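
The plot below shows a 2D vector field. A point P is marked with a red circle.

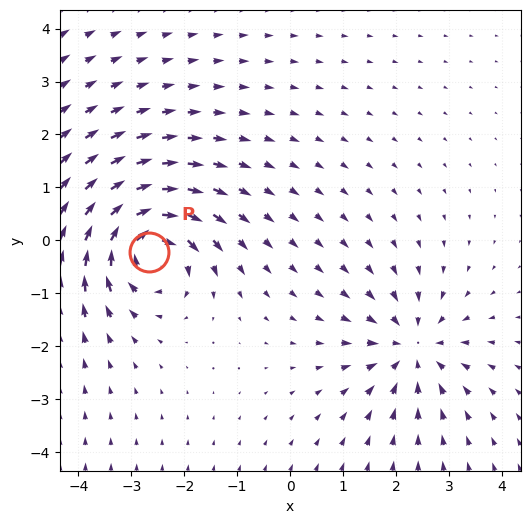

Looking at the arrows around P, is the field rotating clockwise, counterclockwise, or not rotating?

clockwise

Near P at (-2.7, -0.2) the arrows circulate clockwise. The curl (z-component) there is about -7; negative curl means clockwise rotation.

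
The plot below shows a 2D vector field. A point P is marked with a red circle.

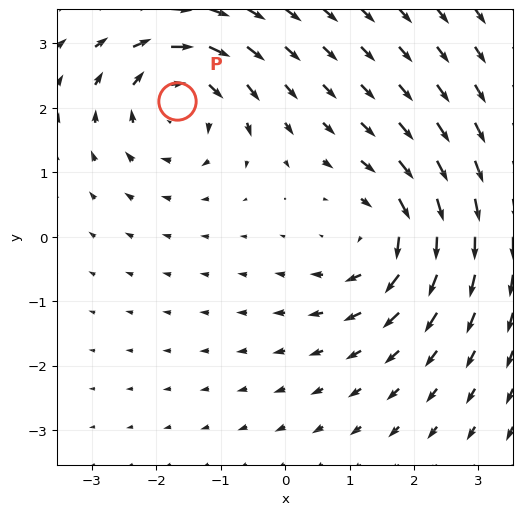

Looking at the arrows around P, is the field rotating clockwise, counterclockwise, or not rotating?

clockwise

Near P at (-1.7, 2.1) the arrows circulate clockwise. The curl (z-component) there is about -5; negative curl means clockwise rotation.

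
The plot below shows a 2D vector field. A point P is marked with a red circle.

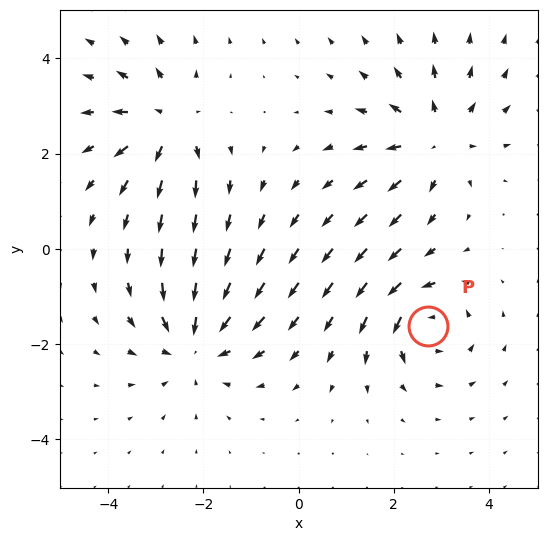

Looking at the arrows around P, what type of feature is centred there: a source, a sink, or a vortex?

vortex

At P (2.7, -1.6) the arrows circulate counterclockwise. Divergence ≈0, curl about +5 — near-zero divergence with nonzero curl is a vortex.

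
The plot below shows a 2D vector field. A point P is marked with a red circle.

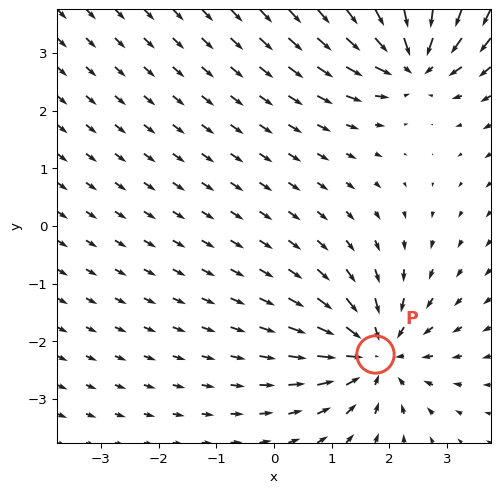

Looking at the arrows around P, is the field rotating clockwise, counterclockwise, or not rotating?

not rotating

Near P at (1.8, -2.2) the arrows show no circulation. The curl there is ≈0.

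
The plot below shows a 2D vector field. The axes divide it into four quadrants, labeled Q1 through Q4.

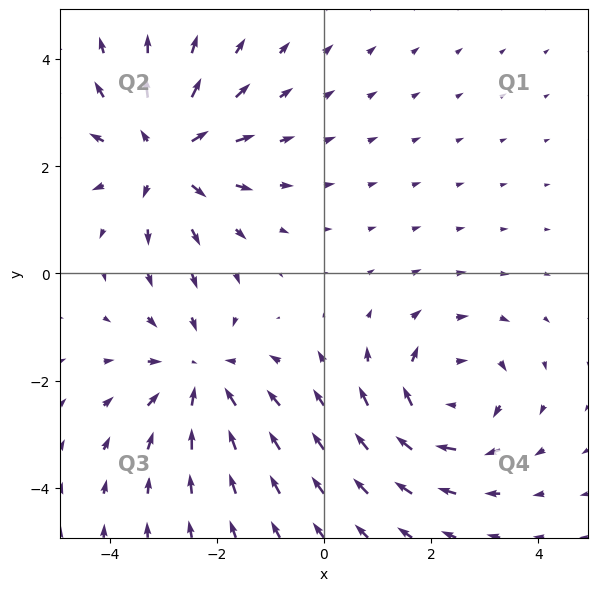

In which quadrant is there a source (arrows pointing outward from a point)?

Q2

The source sits at approximately (-3.0, 2.2), which lies in quadrant Q2. The divergence there is about +5, positive as expected for a source.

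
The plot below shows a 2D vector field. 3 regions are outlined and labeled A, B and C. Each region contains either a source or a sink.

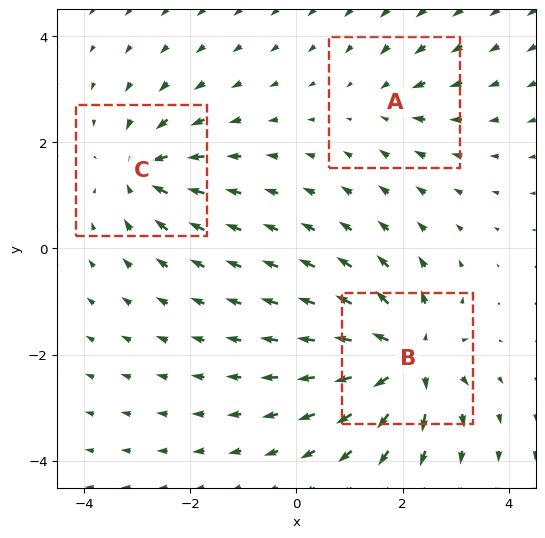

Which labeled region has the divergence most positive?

Divergence at each region's feature centre — A: about -2, B: about +6, C: about -4. Region B is most positive.

B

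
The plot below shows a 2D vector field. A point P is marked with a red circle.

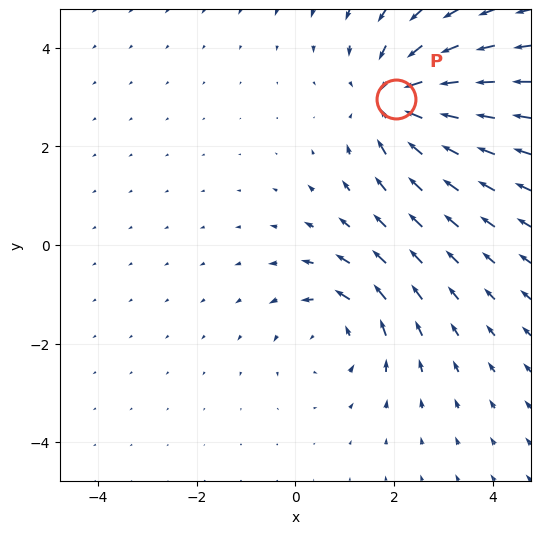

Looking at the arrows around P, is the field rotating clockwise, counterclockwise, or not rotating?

Near P at (2.0, 3.0) the arrows show no circulation. The curl there is ≈0.

not rotating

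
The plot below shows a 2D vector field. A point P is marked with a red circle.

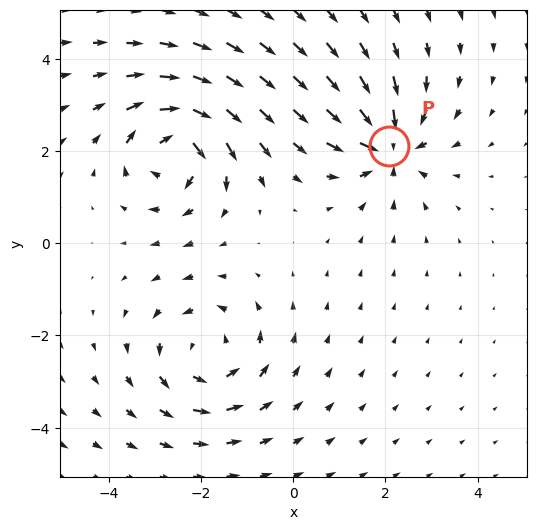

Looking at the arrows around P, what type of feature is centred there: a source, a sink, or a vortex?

sink

At P (2.1, 2.1) the arrows converge inward. Divergence about -5, curl ≈0 — negative divergence with near-zero curl is a sink.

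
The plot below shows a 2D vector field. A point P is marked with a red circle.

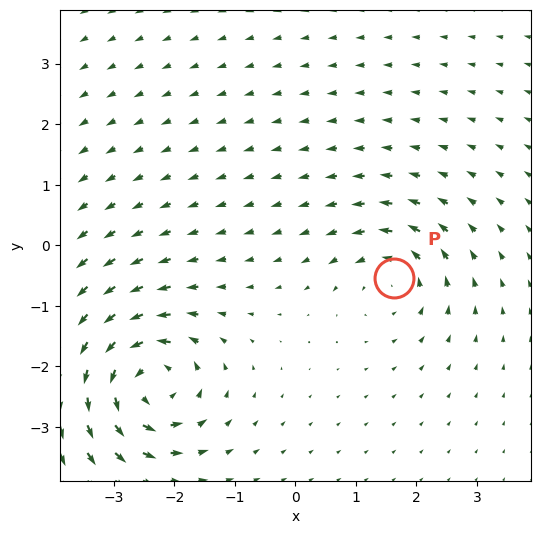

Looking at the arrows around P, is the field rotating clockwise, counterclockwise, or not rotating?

Near P at (1.6, -0.5) the arrows circulate counterclockwise. The curl (z-component) there is about +4; positive curl means counterclockwise rotation.

counterclockwise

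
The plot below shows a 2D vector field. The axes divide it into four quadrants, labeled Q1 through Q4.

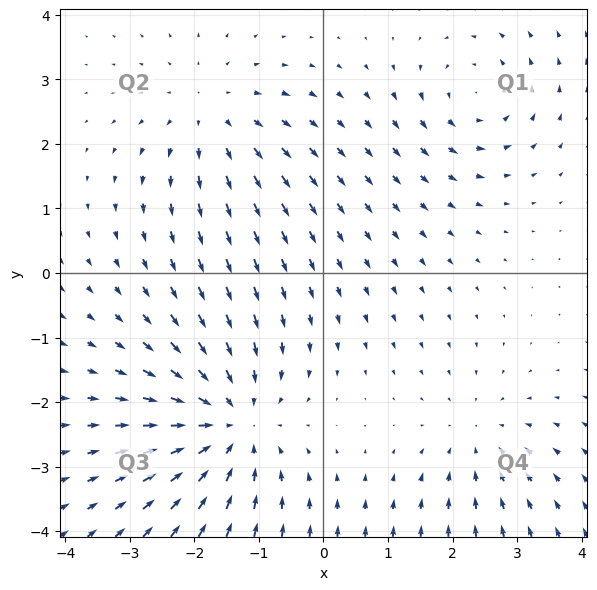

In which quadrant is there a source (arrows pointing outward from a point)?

Q2

The source sits at approximately (-1.7, 2.5), which lies in quadrant Q2. The divergence there is about +3, positive as expected for a source.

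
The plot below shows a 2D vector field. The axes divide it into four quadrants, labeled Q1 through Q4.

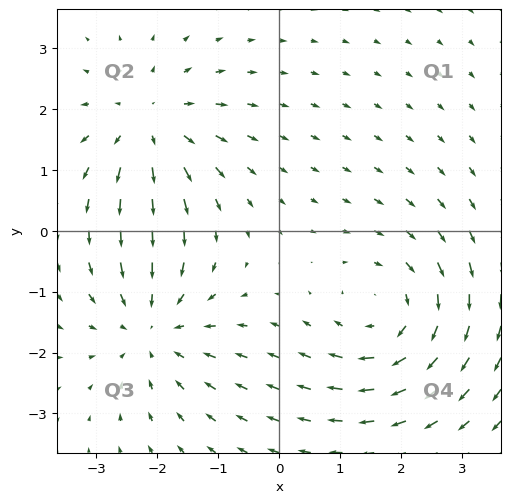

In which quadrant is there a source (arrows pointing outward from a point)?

Q2

The source sits at approximately (-2.1, 1.7), which lies in quadrant Q2. The divergence there is about +4, positive as expected for a source.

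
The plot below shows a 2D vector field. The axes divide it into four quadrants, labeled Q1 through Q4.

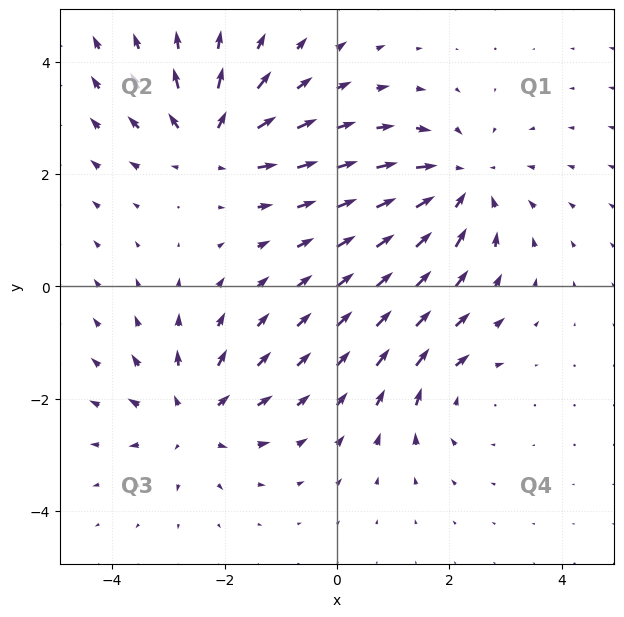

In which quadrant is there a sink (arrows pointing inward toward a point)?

Q1

The sink sits at approximately (2.2, 1.8), which lies in quadrant Q1. The divergence there is about -4, negative as expected for a sink.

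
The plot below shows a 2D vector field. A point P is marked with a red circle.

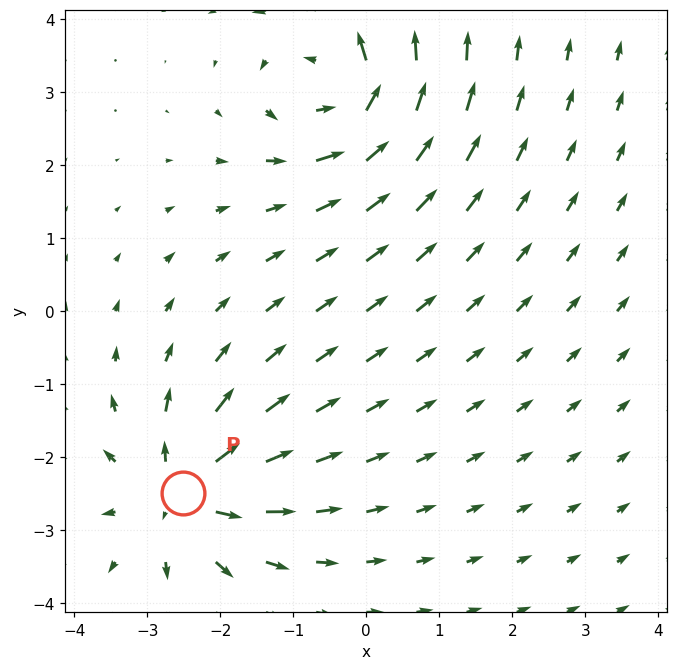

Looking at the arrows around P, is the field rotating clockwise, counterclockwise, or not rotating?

not rotating

Near P at (-2.5, -2.5) the arrows show no circulation. The curl there is ≈0.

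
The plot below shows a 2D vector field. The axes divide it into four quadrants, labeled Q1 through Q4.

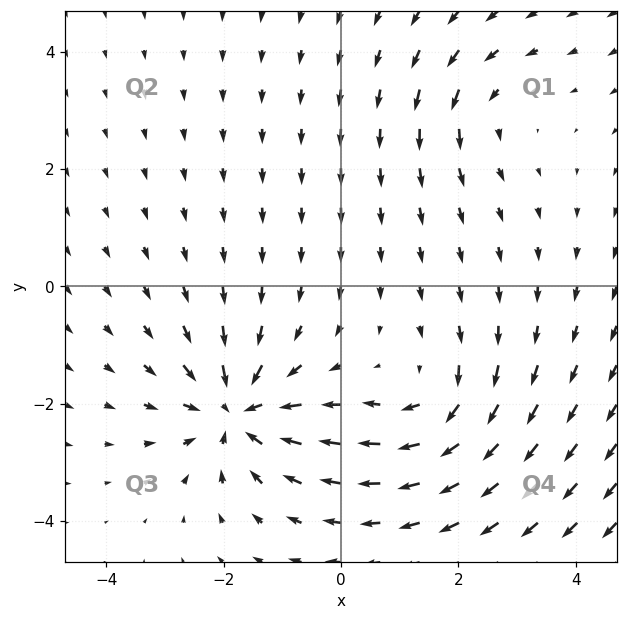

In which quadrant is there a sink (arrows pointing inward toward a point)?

Q3

The sink sits at approximately (-1.8, -2.1), which lies in quadrant Q3. The divergence there is about -5, negative as expected for a sink.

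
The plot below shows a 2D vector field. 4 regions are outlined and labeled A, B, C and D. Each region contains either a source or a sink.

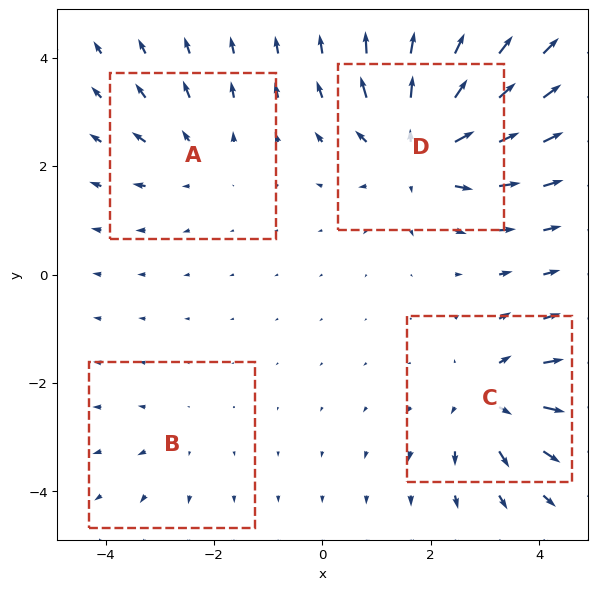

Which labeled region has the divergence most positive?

D

Divergence at each region's feature centre — A: about +3, B: about +2, C: about +5, D: about +7. Region D is most positive.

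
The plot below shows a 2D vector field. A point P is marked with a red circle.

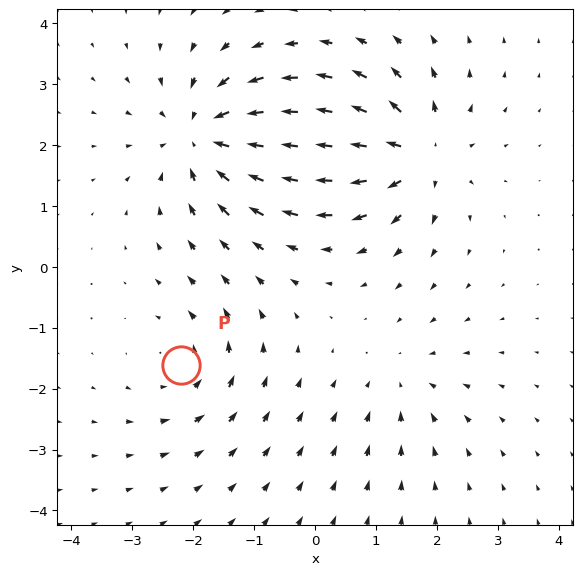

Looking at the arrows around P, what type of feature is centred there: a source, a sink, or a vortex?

At P (-2.2, -1.6) the arrows circulate counterclockwise. Divergence ≈0, curl about +3 — near-zero divergence with nonzero curl is a vortex.

vortex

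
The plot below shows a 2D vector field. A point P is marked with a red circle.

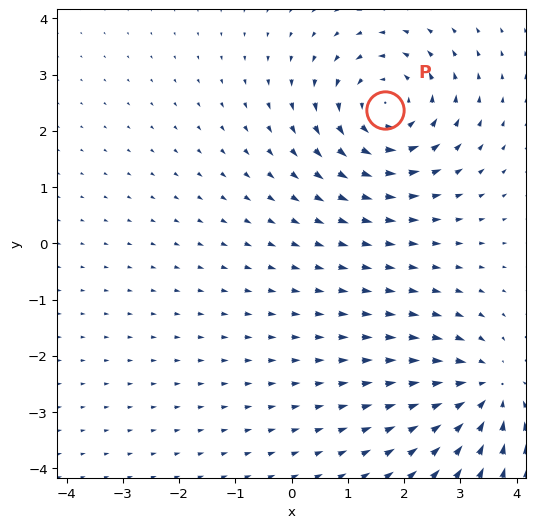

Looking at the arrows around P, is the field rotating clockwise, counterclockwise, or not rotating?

Near P at (1.7, 2.4) the arrows circulate counterclockwise. The curl (z-component) there is about +5; positive curl means counterclockwise rotation.

counterclockwise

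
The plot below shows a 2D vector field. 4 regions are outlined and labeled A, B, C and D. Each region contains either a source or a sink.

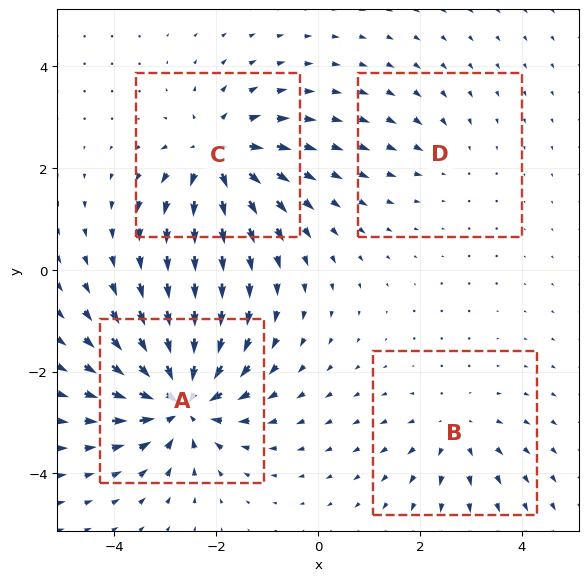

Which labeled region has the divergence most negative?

Divergence at each region's feature centre — A: about -8, B: about +3, C: about +6, D: about -2. Region A is most negative.

A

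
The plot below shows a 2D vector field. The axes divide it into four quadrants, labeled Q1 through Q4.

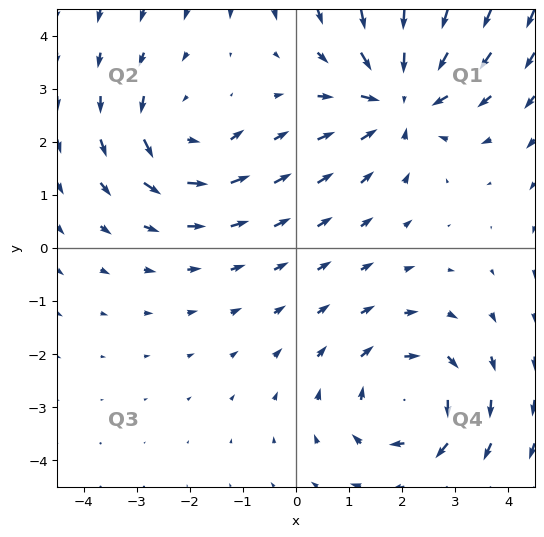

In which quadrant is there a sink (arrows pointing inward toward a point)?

The sink sits at approximately (2.0, 2.8), which lies in quadrant Q1. The divergence there is about -4, negative as expected for a sink.

Q1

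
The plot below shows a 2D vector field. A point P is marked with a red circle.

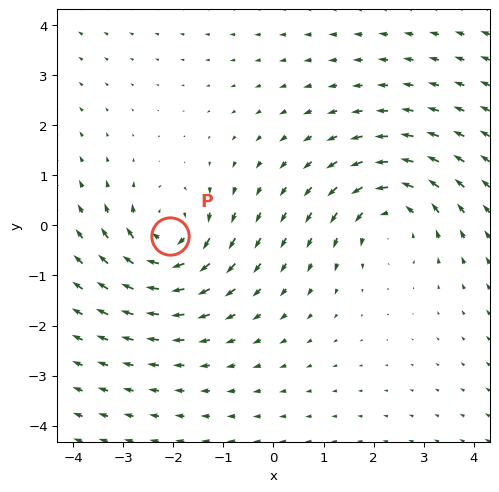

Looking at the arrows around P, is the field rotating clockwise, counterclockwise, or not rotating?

Near P at (-2.1, -0.2) the arrows circulate clockwise. The curl (z-component) there is about -4; negative curl means clockwise rotation.

clockwise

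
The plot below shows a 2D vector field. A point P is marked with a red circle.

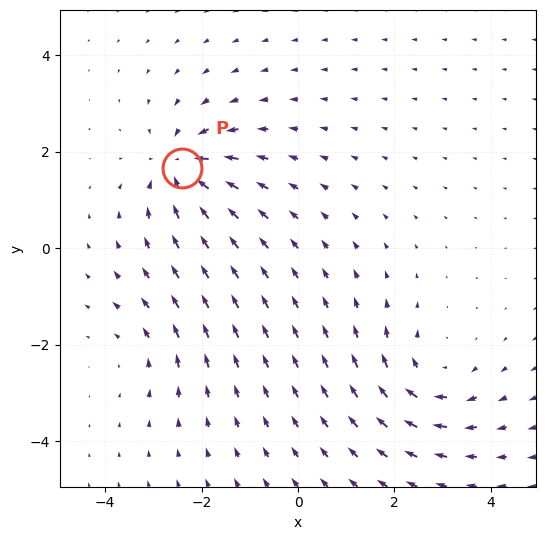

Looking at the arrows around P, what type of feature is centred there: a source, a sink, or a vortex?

sink

At P (-2.4, 1.7) the arrows converge inward. Divergence about -6, curl ≈0 — negative divergence with near-zero curl is a sink.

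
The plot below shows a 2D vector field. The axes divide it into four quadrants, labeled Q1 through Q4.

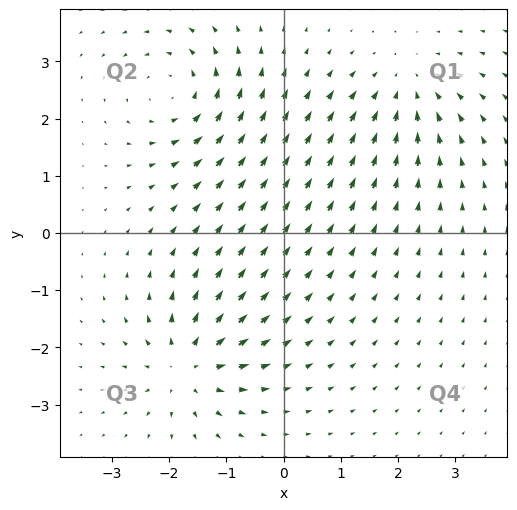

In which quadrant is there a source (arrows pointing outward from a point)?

Q3

The source sits at approximately (-1.7, -2.3), which lies in quadrant Q3. The divergence there is about +6, positive as expected for a source.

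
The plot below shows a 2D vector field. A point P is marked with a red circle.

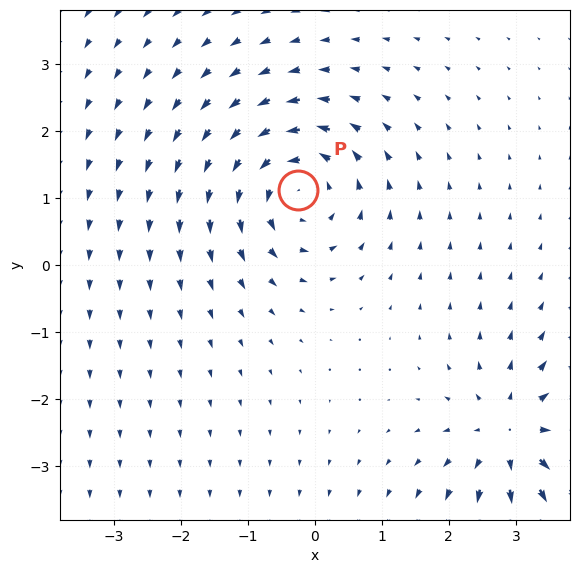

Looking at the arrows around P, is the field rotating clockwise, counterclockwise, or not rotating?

counterclockwise

Near P at (-0.3, 1.1) the arrows circulate counterclockwise. The curl (z-component) there is about +4; positive curl means counterclockwise rotation.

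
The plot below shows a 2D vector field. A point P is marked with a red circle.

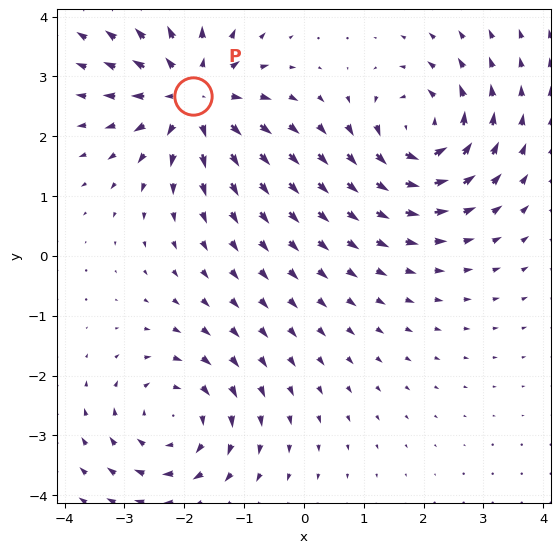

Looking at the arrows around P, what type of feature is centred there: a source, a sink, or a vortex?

At P (-1.8, 2.7) the arrows spread outward. Divergence about +4, curl ≈0 — positive divergence with near-zero curl is a source.

source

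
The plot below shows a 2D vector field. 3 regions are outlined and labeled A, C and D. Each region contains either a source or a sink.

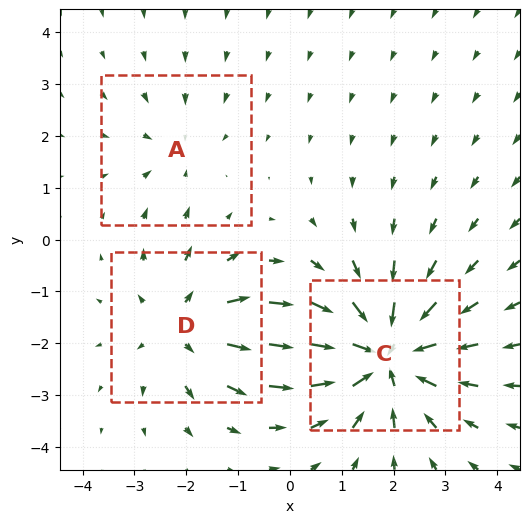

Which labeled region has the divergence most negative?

Divergence at each region's feature centre — A: about -2, C: about -5, D: about +3. Region C is most negative.

C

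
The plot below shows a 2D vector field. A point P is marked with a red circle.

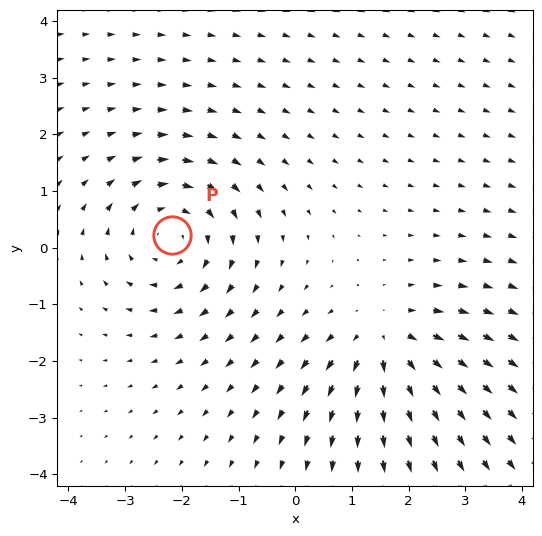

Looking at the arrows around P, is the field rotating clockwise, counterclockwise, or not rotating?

Near P at (-2.2, 0.2) the arrows circulate clockwise. The curl (z-component) there is about -4; negative curl means clockwise rotation.

clockwise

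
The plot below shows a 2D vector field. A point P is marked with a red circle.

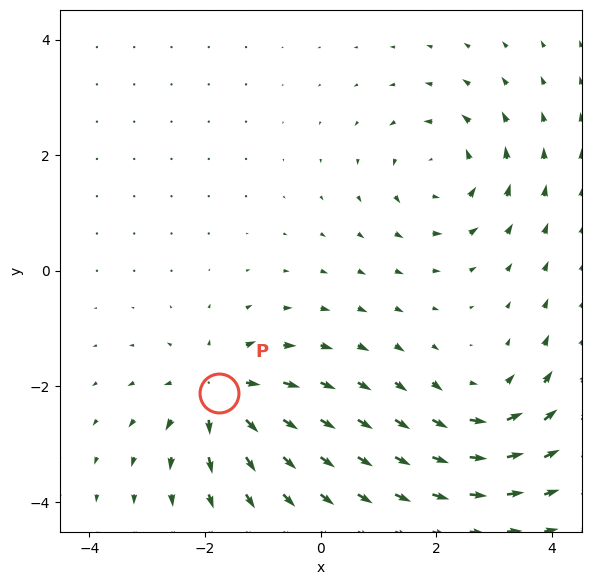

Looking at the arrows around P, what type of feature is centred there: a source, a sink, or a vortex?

source

At P (-1.8, -2.1) the arrows spread outward. Divergence about +6, curl ≈0 — positive divergence with near-zero curl is a source.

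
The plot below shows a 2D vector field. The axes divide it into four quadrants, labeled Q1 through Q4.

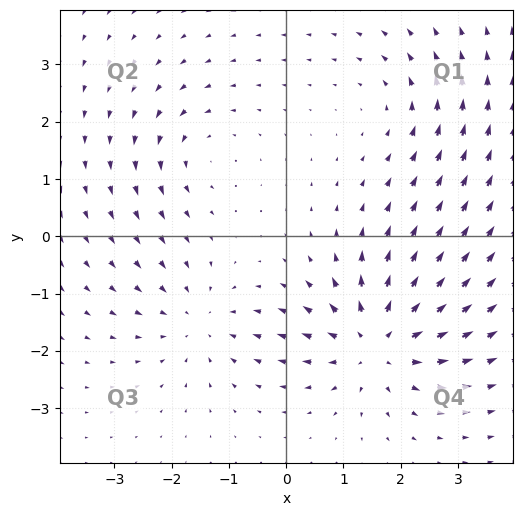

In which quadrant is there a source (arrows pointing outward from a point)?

Q4

The source sits at approximately (1.6, -1.8), which lies in quadrant Q4. The divergence there is about +6, positive as expected for a source.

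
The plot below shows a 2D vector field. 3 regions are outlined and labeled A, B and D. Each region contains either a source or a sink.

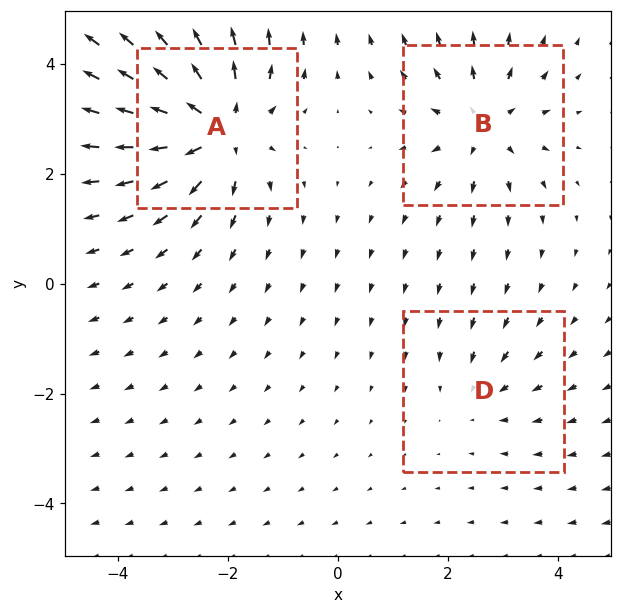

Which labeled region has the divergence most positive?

Divergence at each region's feature centre — A: about +6, B: about +4, D: about -2. Region A is most positive.

A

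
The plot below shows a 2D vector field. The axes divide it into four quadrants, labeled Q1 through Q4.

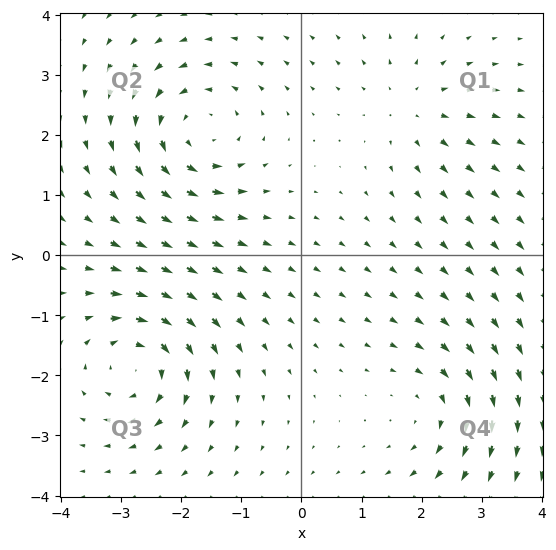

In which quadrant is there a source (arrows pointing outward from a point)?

The source sits at approximately (1.9, 2.5), which lies in quadrant Q1. The divergence there is about +3, positive as expected for a source.

Q1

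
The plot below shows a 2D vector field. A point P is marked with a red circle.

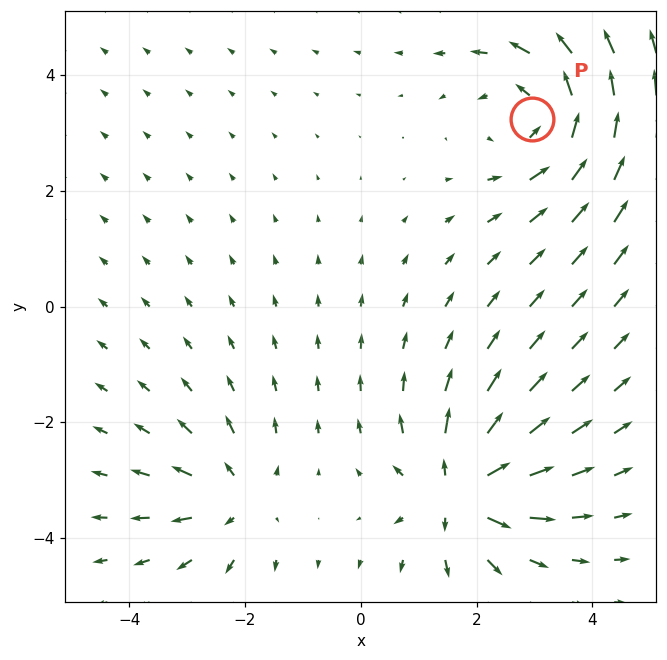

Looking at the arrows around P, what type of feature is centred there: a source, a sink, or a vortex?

At P (3.0, 3.2) the arrows circulate counterclockwise. Divergence ≈0, curl about +4 — near-zero divergence with nonzero curl is a vortex.

vortex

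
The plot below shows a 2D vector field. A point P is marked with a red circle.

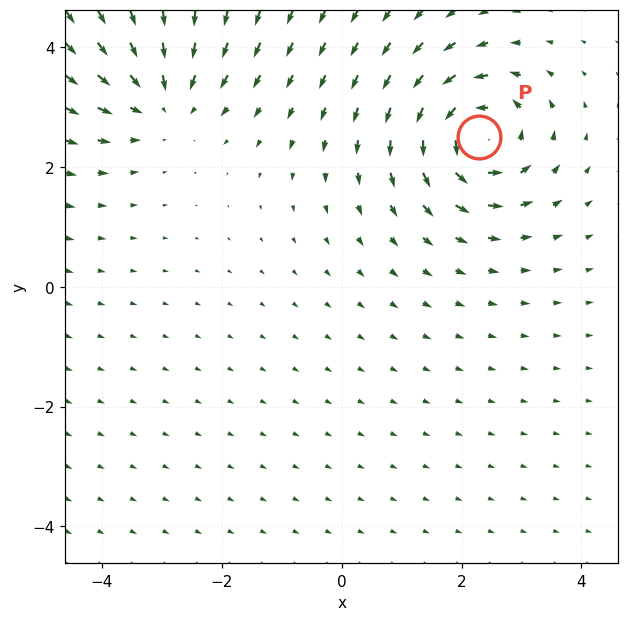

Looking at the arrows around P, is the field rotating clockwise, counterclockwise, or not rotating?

counterclockwise

Near P at (2.3, 2.5) the arrows circulate counterclockwise. The curl (z-component) there is about +5; positive curl means counterclockwise rotation.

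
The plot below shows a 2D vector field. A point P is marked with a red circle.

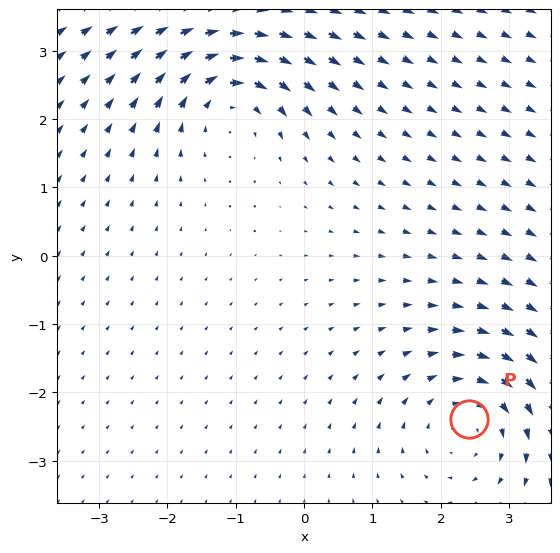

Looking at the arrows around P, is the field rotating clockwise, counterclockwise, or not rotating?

clockwise

Near P at (2.4, -2.4) the arrows circulate clockwise. The curl (z-component) there is about -3; negative curl means clockwise rotation.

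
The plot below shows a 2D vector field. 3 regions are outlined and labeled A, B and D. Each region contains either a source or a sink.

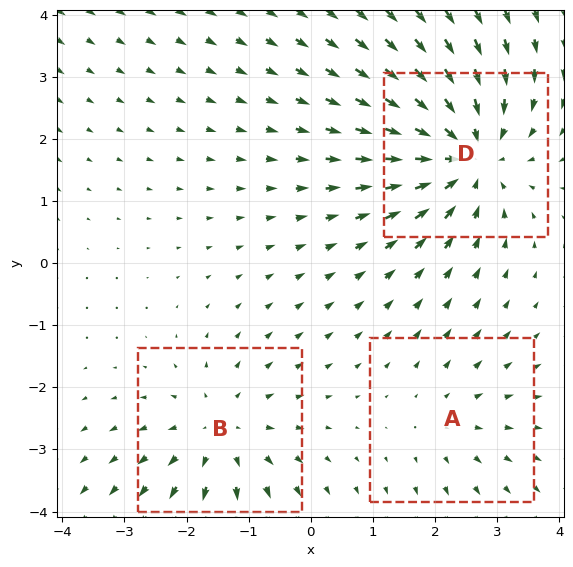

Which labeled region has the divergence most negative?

D

Divergence at each region's feature centre — A: about +2, B: about +3, D: about -4. Region D is most negative.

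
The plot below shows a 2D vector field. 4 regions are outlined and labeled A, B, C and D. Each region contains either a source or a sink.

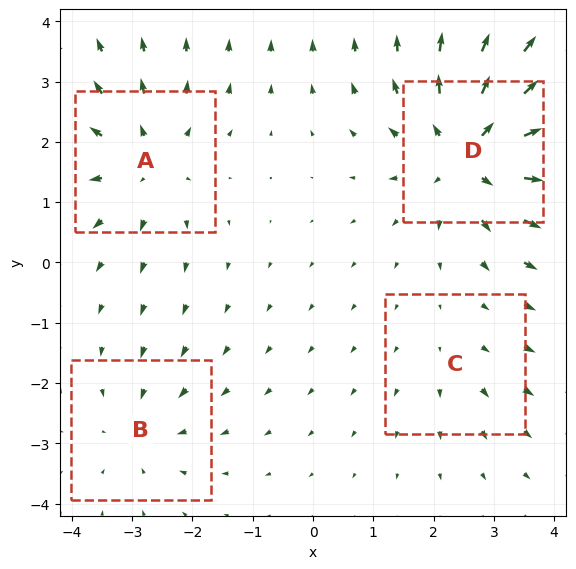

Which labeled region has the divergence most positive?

D

Divergence at each region's feature centre — A: about +4, B: about -3, C: about +2, D: about +7. Region D is most positive.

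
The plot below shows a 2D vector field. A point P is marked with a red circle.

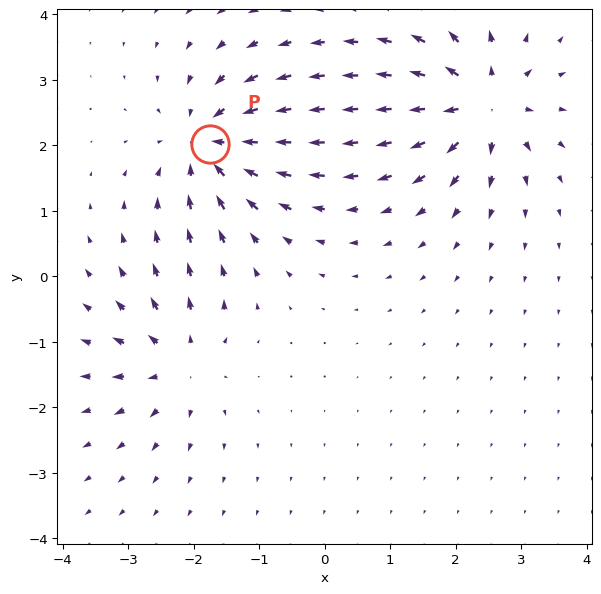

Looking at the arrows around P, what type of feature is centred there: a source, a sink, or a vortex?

sink

At P (-1.8, 2.0) the arrows converge inward. Divergence about -5, curl ≈0 — negative divergence with near-zero curl is a sink.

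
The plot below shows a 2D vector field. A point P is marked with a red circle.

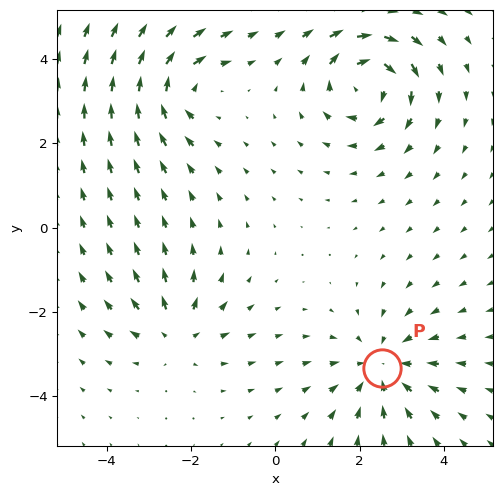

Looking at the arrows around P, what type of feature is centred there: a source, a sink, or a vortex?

sink

At P (2.5, -3.3) the arrows converge inward. Divergence about -4, curl ≈0 — negative divergence with near-zero curl is a sink.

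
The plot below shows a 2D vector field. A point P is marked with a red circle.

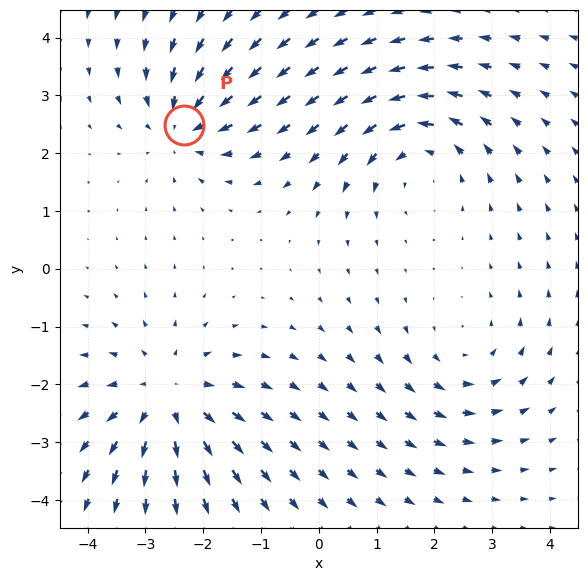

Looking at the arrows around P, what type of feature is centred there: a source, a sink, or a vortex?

At P (-2.3, 2.5) the arrows converge inward. Divergence about -4, curl ≈0 — negative divergence with near-zero curl is a sink.

sink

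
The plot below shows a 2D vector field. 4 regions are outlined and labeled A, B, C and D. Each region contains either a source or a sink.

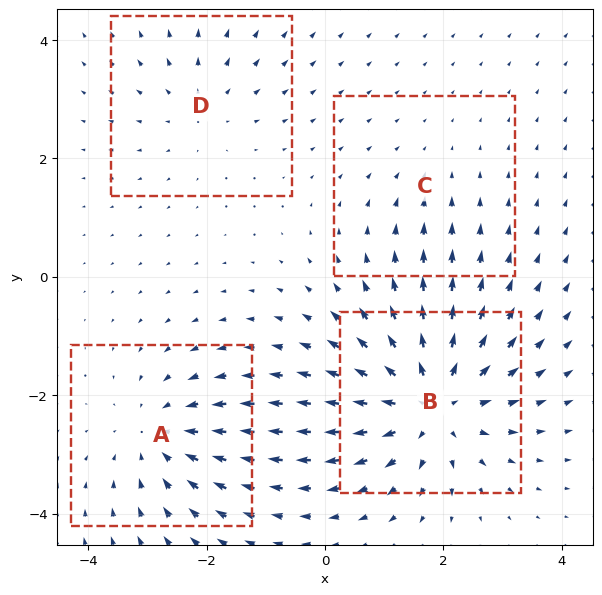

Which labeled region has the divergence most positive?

Divergence at each region's feature centre — A: about -4, B: about +7, C: about -2, D: about +3. Region B is most positive.

B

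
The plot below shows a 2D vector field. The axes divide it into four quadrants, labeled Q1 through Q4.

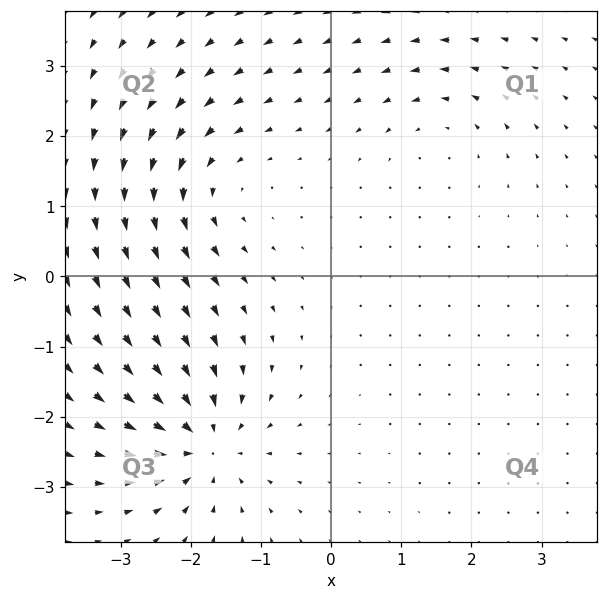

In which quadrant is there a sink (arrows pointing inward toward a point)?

The sink sits at approximately (-1.8, -2.4), which lies in quadrant Q3. The divergence there is about -6, negative as expected for a sink.

Q3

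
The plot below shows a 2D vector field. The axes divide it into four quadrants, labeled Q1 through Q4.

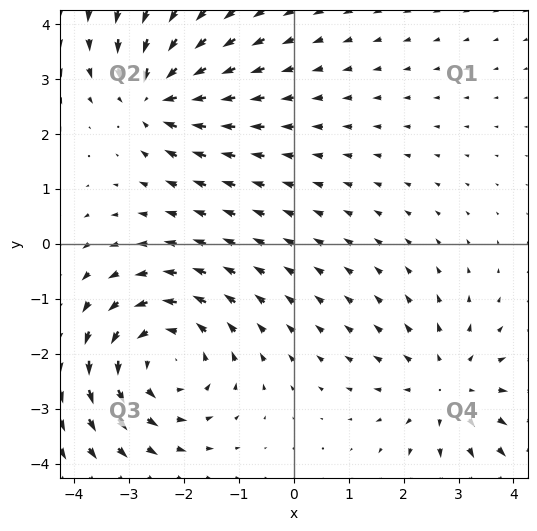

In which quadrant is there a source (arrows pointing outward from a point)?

Q4

The source sits at approximately (2.8, -2.6), which lies in quadrant Q4. The divergence there is about +2, positive as expected for a source.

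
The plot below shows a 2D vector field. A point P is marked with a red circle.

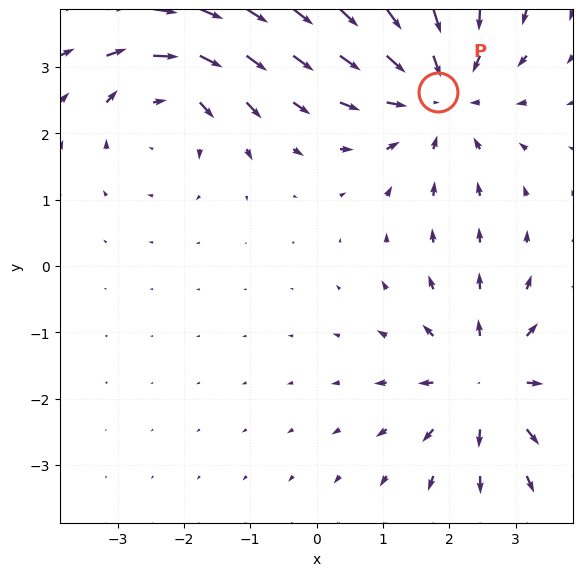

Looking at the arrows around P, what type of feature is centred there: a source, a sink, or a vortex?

At P (1.8, 2.6) the arrows converge inward. Divergence about -4, curl ≈0 — negative divergence with near-zero curl is a sink.

sink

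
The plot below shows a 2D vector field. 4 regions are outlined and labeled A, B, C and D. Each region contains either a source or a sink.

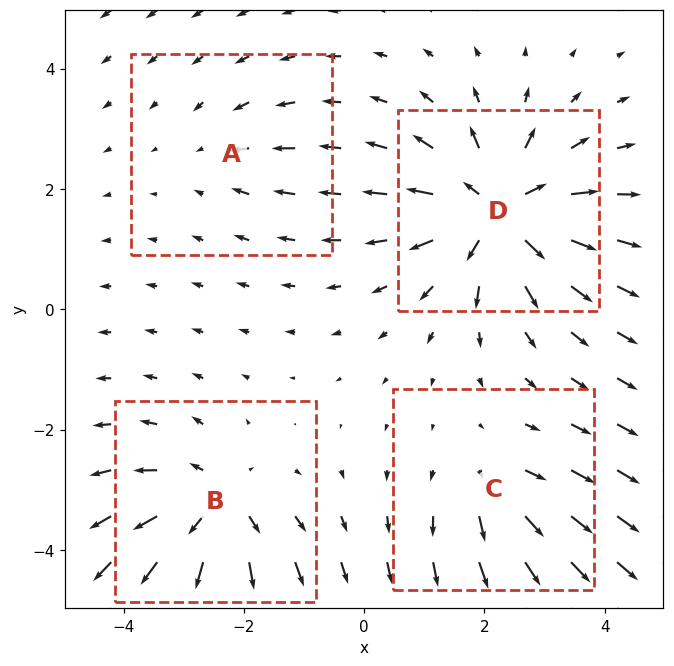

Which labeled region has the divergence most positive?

D

Divergence at each region's feature centre — A: about -2, B: about +6, C: about +4, D: about +8. Region D is most positive.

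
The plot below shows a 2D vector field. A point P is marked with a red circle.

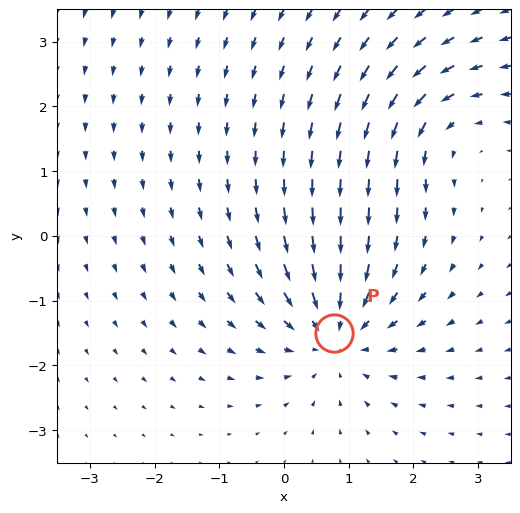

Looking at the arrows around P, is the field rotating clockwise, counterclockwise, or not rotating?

Near P at (0.8, -1.5) the arrows show no circulation. The curl there is ≈0.

not rotating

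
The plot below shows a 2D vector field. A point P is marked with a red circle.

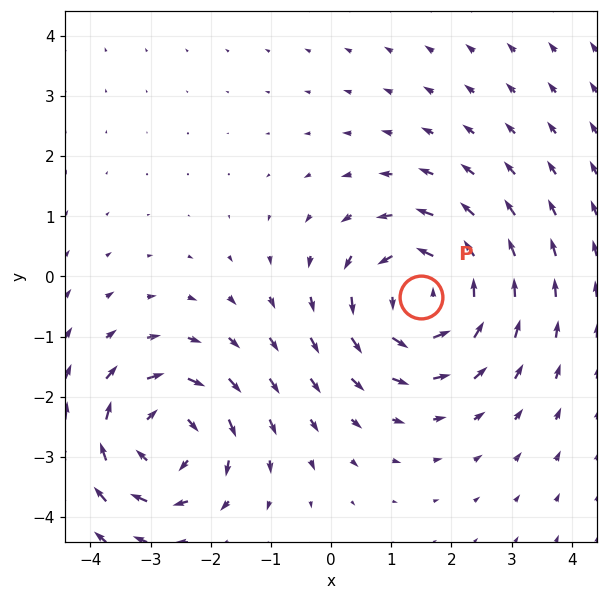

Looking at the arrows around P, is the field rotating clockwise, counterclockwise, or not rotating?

Near P at (1.5, -0.3) the arrows circulate counterclockwise. The curl (z-component) there is about +4; positive curl means counterclockwise rotation.

counterclockwise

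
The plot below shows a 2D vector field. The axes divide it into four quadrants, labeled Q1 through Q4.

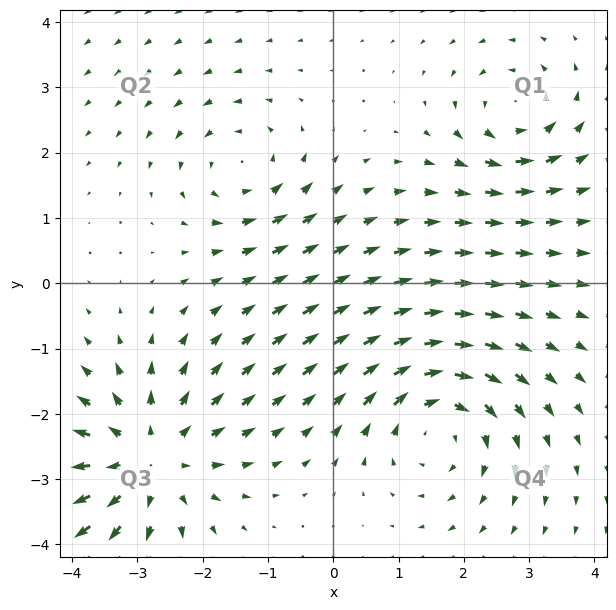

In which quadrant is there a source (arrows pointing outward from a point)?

The source sits at approximately (-2.8, -2.7), which lies in quadrant Q3. The divergence there is about +4, positive as expected for a source.

Q3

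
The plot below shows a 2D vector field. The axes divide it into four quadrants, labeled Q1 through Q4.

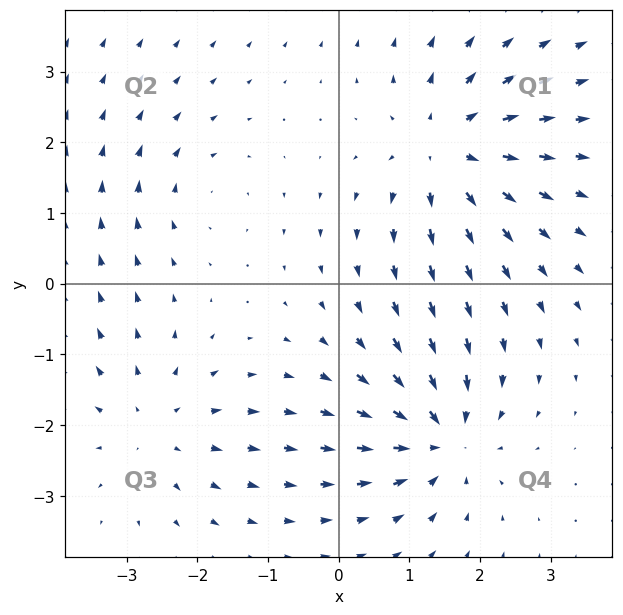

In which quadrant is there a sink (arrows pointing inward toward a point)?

Q4

The sink sits at approximately (1.5, -2.2), which lies in quadrant Q4. The divergence there is about -6, negative as expected for a sink.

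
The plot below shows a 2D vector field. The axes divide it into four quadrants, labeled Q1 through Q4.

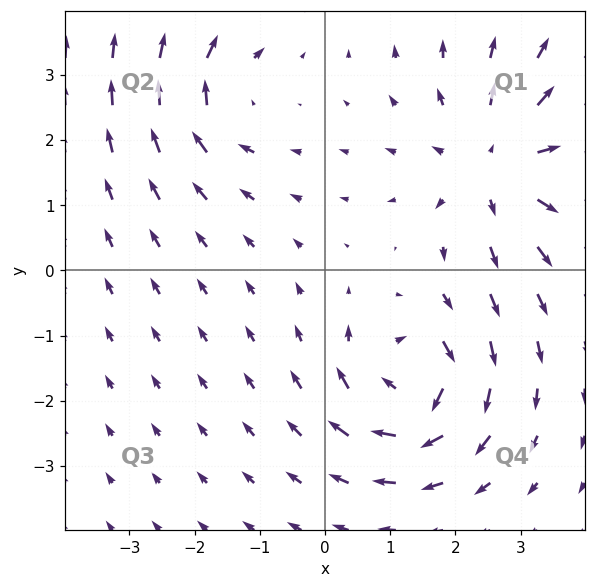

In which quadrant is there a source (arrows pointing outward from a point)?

Q1

The source sits at approximately (2.6, 1.6), which lies in quadrant Q1. The divergence there is about +4, positive as expected for a source.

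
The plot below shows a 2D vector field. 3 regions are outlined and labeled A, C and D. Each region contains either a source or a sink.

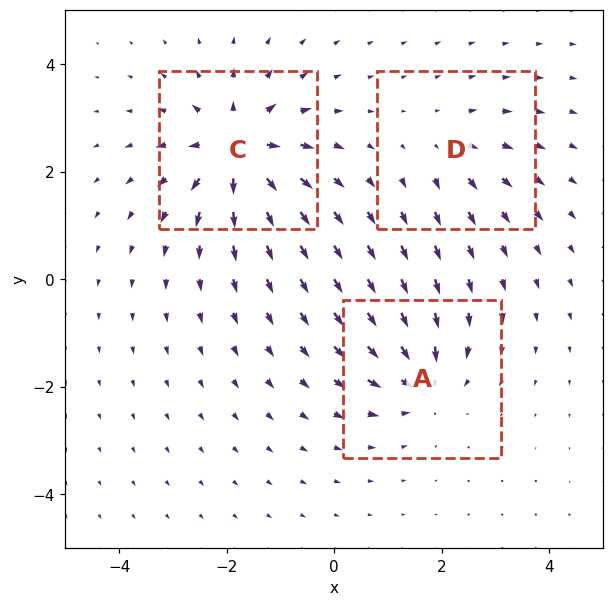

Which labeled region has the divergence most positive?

Divergence at each region's feature centre — A: about -4, C: about +6, D: about +2. Region C is most positive.

C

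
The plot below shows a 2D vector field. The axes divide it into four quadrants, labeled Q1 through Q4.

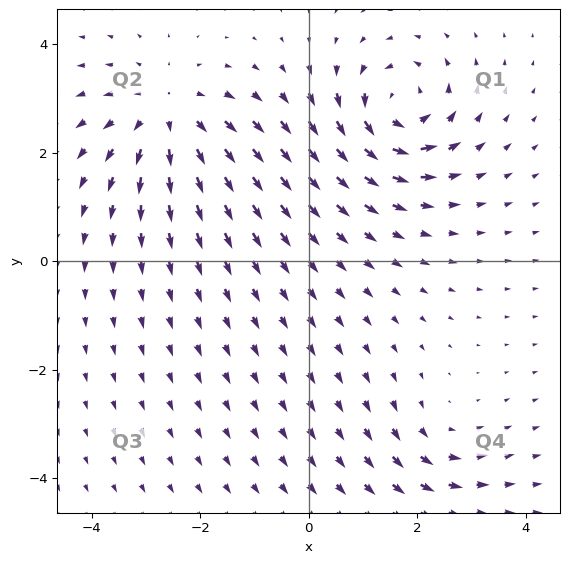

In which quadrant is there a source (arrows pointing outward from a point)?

Q2

The source sits at approximately (-2.6, 2.7), which lies in quadrant Q2. The divergence there is about +4, positive as expected for a source.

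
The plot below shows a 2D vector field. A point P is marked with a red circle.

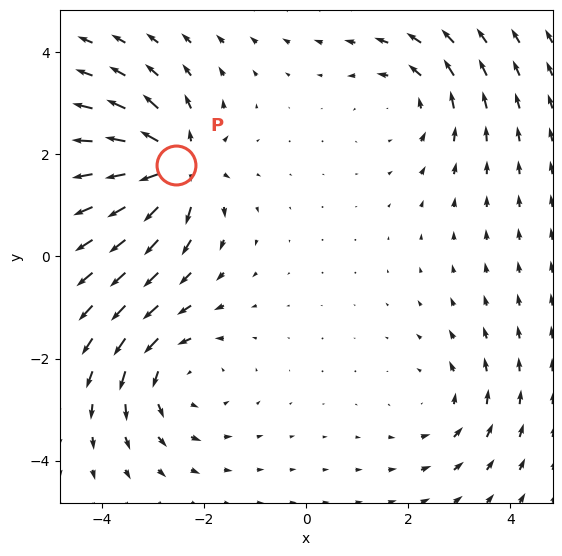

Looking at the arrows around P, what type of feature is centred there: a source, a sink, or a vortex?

source

At P (-2.5, 1.8) the arrows spread outward. Divergence about +7, curl ≈0 — positive divergence with near-zero curl is a source.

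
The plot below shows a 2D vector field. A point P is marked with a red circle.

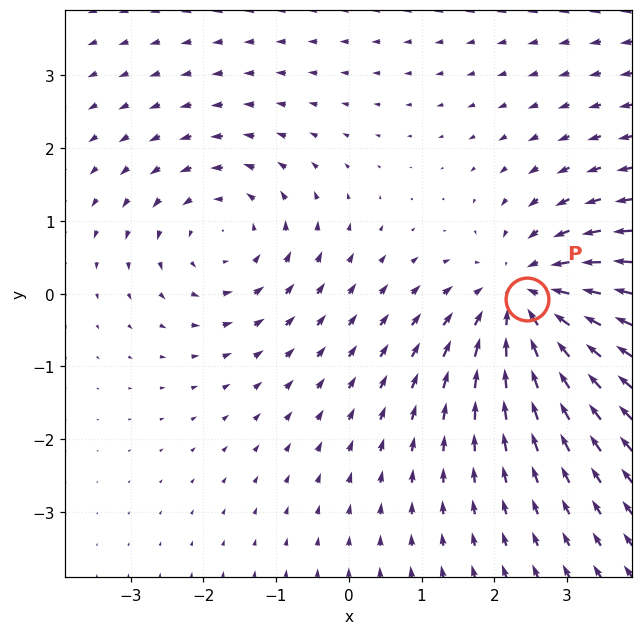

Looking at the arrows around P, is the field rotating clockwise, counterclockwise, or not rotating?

Near P at (2.5, -0.1) the arrows show no circulation. The curl there is ≈0.

not rotating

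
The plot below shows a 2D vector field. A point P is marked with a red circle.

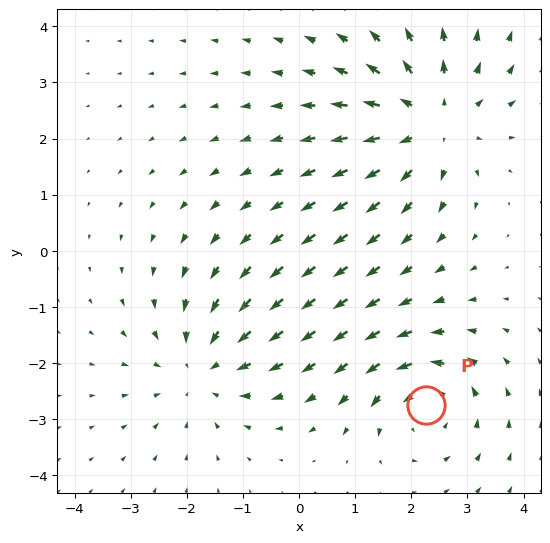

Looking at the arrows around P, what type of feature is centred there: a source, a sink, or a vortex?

vortex

At P (2.3, -2.7) the arrows circulate counterclockwise. Divergence ≈0, curl about +3 — near-zero divergence with nonzero curl is a vortex.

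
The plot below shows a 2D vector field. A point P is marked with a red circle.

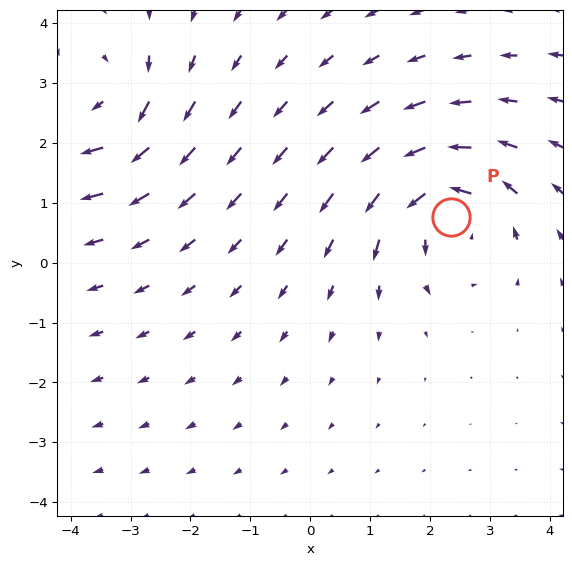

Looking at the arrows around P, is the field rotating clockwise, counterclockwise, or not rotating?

Near P at (2.3, 0.8) the arrows circulate counterclockwise. The curl (z-component) there is about +3; positive curl means counterclockwise rotation.

counterclockwise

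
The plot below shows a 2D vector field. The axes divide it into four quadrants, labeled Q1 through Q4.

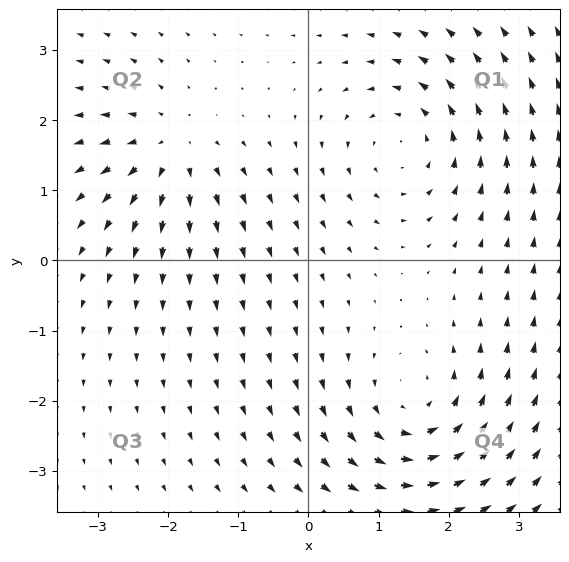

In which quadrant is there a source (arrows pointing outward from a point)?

Q2

The source sits at approximately (-2.0, 1.6), which lies in quadrant Q2. The divergence there is about +5, positive as expected for a source.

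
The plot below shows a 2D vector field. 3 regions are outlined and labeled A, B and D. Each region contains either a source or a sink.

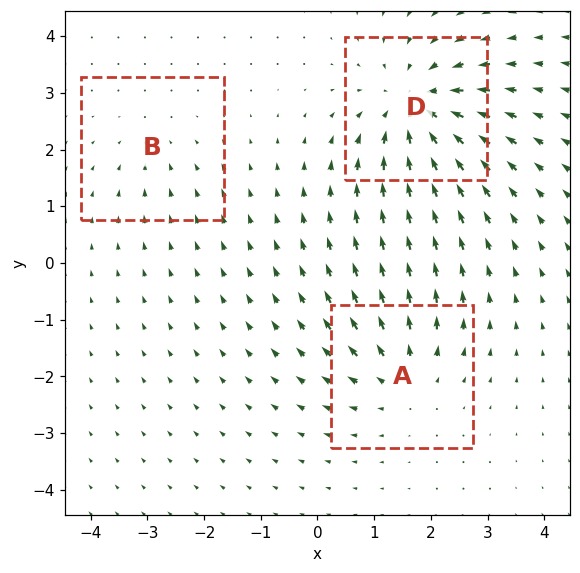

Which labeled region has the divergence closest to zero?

Divergence at each region's feature centre — A: about +3, B: about -2, D: about -5. Region B is closest to zero.

B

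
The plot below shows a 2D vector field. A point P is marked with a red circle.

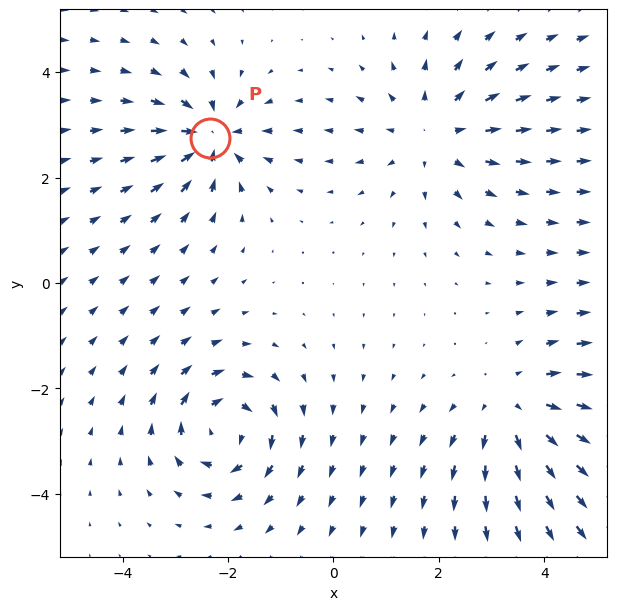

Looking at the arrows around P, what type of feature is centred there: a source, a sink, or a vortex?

sink

At P (-2.3, 2.8) the arrows converge inward. Divergence about -6, curl ≈0 — negative divergence with near-zero curl is a sink.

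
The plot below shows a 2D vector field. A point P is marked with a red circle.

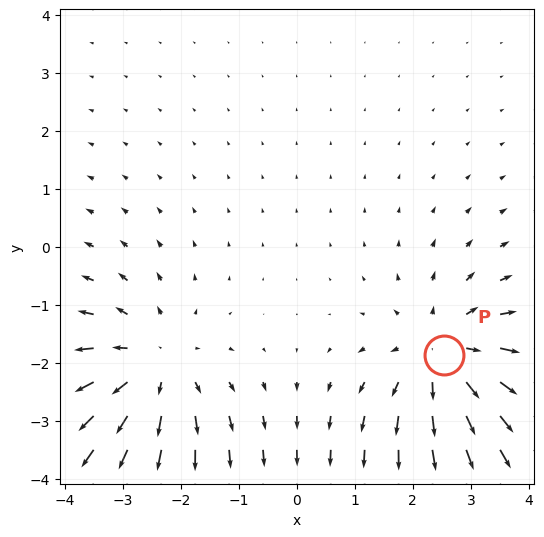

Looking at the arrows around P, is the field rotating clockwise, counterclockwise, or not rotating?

not rotating

Near P at (2.5, -1.9) the arrows show no circulation. The curl there is ≈0.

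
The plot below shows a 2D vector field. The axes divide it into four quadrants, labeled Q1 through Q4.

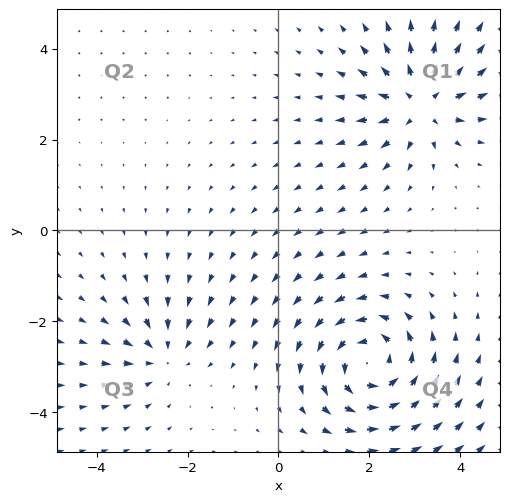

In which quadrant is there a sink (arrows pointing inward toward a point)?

Q3

The sink sits at approximately (-2.6, -2.7), which lies in quadrant Q3. The divergence there is about -3, negative as expected for a sink.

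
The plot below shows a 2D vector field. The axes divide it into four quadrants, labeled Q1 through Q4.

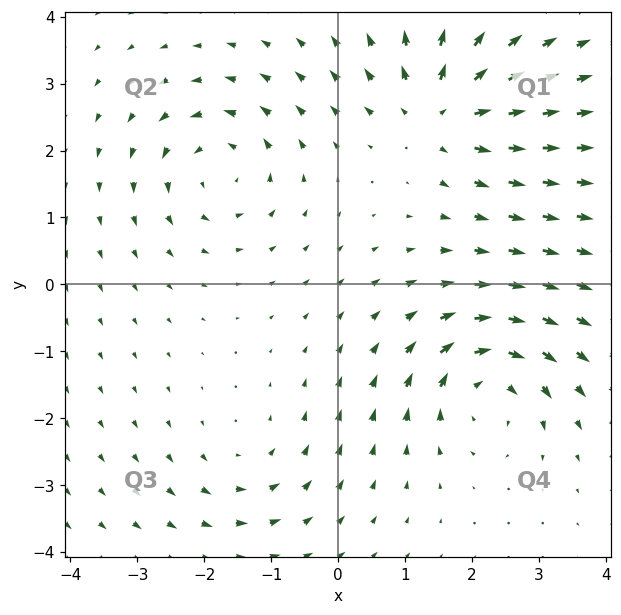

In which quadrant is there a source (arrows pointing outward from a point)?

The source sits at approximately (1.5, 2.6), which lies in quadrant Q1. The divergence there is about +5, positive as expected for a source.

Q1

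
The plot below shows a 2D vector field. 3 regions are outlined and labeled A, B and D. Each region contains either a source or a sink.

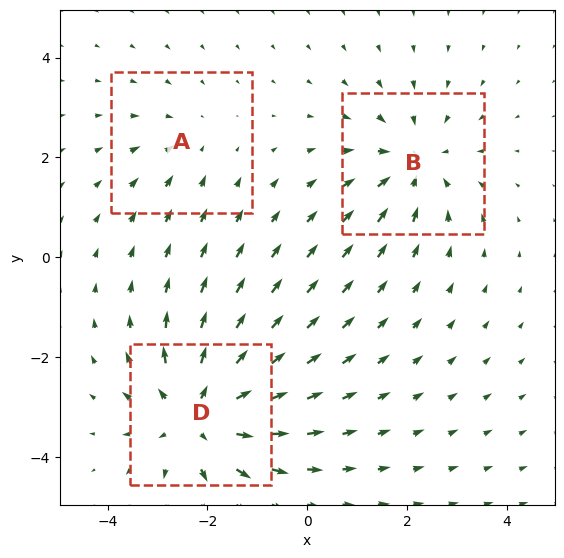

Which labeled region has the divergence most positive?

D

Divergence at each region's feature centre — A: about -2, B: about -3, D: about +4. Region D is most positive.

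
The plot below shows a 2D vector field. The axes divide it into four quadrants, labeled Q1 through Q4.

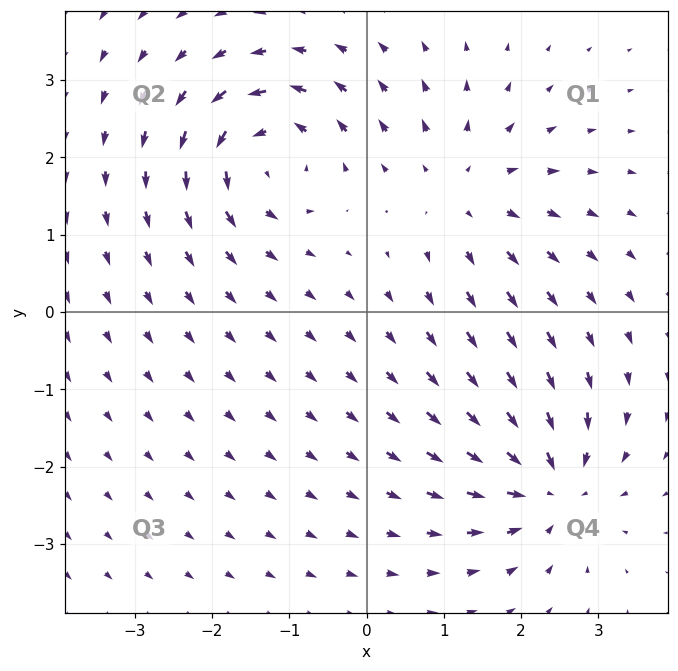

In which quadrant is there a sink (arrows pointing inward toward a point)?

The sink sits at approximately (2.4, -2.2), which lies in quadrant Q4. The divergence there is about -6, negative as expected for a sink.

Q4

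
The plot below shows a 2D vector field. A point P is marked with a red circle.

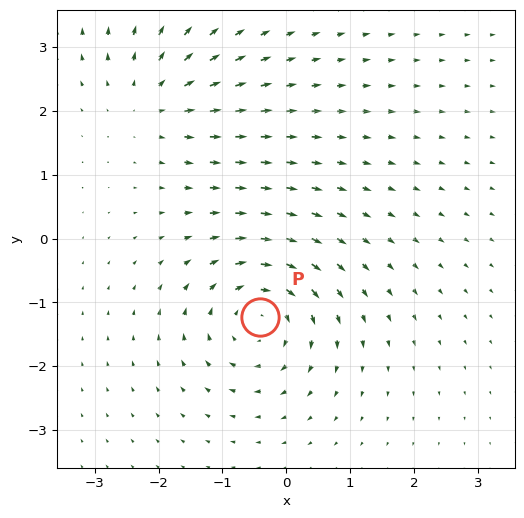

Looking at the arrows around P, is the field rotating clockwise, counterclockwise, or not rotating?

Near P at (-0.4, -1.2) the arrows circulate clockwise. The curl (z-component) there is about -5; negative curl means clockwise rotation.

clockwise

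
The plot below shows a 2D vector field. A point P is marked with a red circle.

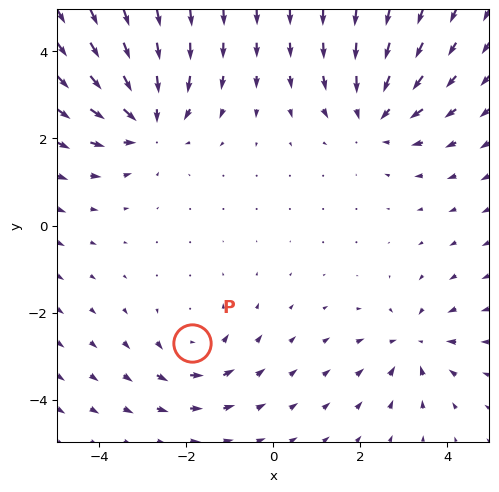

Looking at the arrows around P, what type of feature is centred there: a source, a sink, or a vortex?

vortex

At P (-1.9, -2.7) the arrows circulate counterclockwise. Divergence ≈0, curl about +3 — near-zero divergence with nonzero curl is a vortex.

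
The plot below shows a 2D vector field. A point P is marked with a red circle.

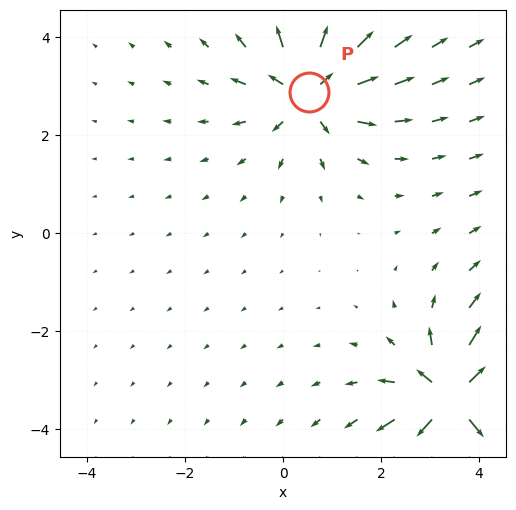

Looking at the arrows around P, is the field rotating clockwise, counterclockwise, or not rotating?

Near P at (0.5, 2.9) the arrows show no circulation. The curl there is ≈0.

not rotating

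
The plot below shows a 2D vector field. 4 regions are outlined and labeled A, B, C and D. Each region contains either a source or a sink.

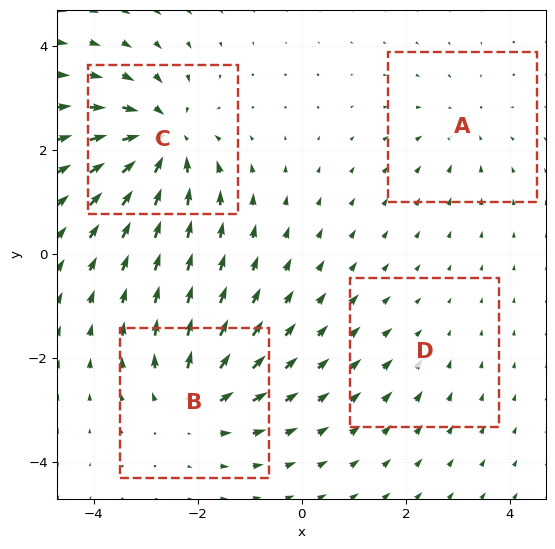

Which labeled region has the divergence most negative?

Divergence at each region's feature centre — A: about -3, B: about +5, C: about -8, D: about -2. Region C is most negative.

C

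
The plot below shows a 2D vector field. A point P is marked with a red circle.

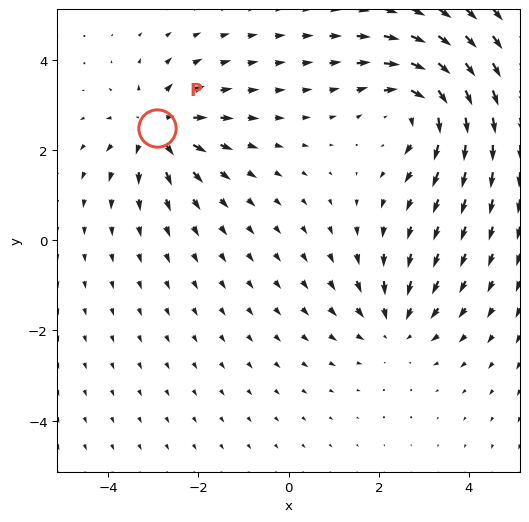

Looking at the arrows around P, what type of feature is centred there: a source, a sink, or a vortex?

At P (-2.9, 2.5) the arrows spread outward. Divergence about +5, curl ≈0 — positive divergence with near-zero curl is a source.

source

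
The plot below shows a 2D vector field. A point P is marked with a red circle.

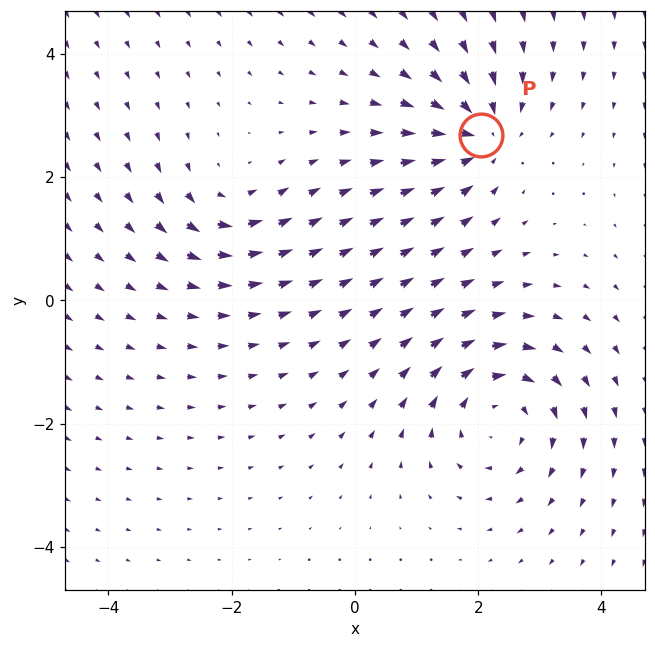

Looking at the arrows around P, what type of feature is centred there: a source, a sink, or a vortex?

sink

At P (2.0, 2.7) the arrows converge inward. Divergence about -5, curl ≈0 — negative divergence with near-zero curl is a sink.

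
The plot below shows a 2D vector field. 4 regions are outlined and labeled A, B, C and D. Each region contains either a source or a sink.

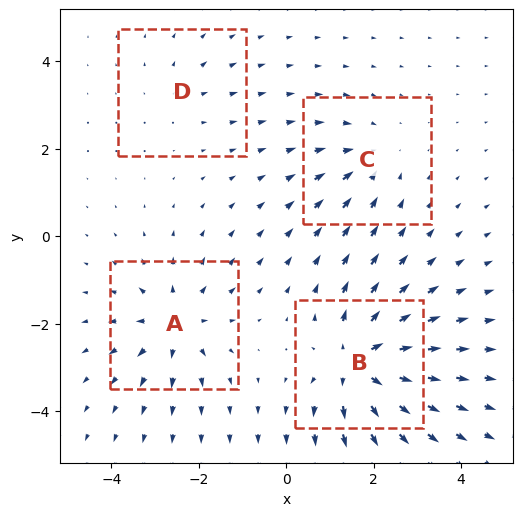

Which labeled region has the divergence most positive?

B

Divergence at each region's feature centre — A: about +5, B: about +7, C: about -3, D: about +2. Region B is most positive.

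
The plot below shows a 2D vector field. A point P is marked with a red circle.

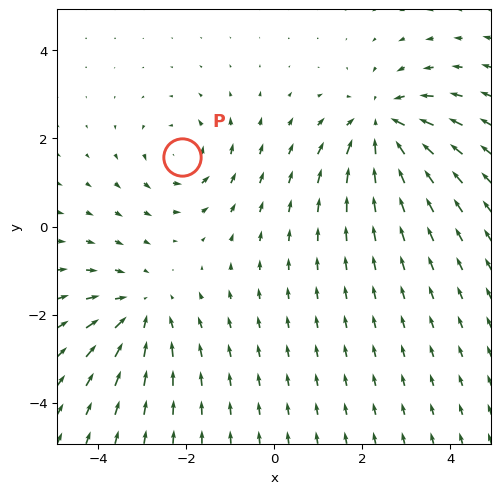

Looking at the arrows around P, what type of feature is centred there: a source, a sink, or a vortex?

vortex

At P (-2.1, 1.6) the arrows circulate counterclockwise. Divergence ≈0, curl about +3 — near-zero divergence with nonzero curl is a vortex.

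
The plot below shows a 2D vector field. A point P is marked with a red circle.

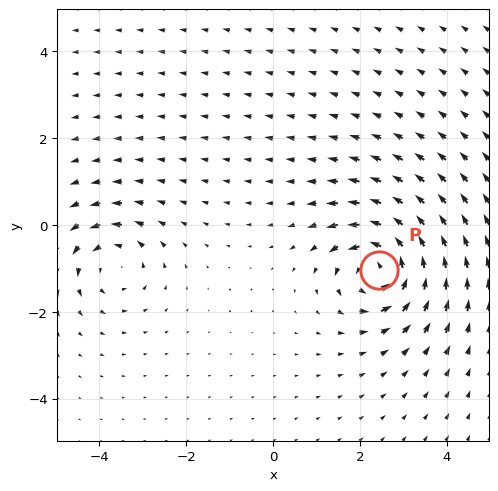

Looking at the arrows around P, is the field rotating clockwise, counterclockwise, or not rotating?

counterclockwise

Near P at (2.4, -1.0) the arrows circulate counterclockwise. The curl (z-component) there is about +7; positive curl means counterclockwise rotation.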